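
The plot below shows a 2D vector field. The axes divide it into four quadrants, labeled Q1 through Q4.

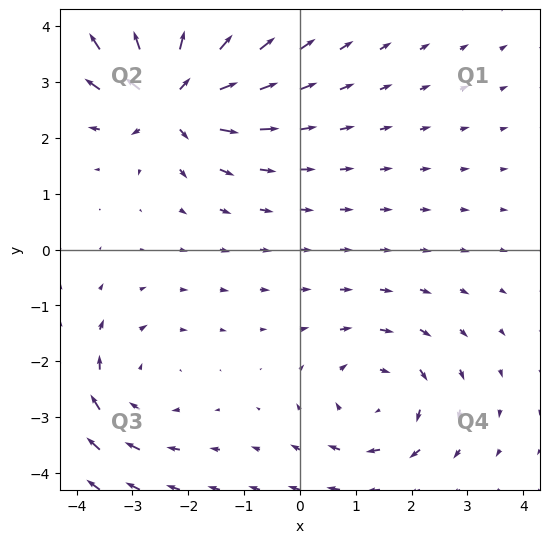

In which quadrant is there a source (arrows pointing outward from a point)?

The source sits at approximately (-2.3, 2.8), which lies in quadrant Q2. The divergence there is about +6, positive as expected for a source.

Q2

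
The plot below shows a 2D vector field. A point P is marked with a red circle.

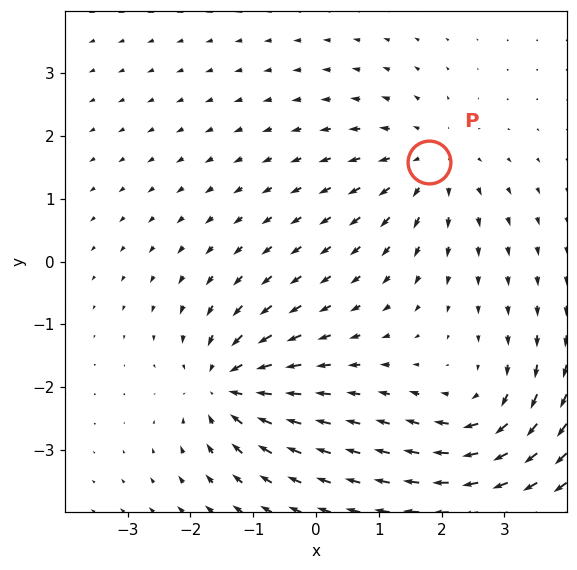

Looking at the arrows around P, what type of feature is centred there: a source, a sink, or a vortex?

source

At P (1.8, 1.6) the arrows spread outward. Divergence about +3, curl ≈0 — positive divergence with near-zero curl is a source.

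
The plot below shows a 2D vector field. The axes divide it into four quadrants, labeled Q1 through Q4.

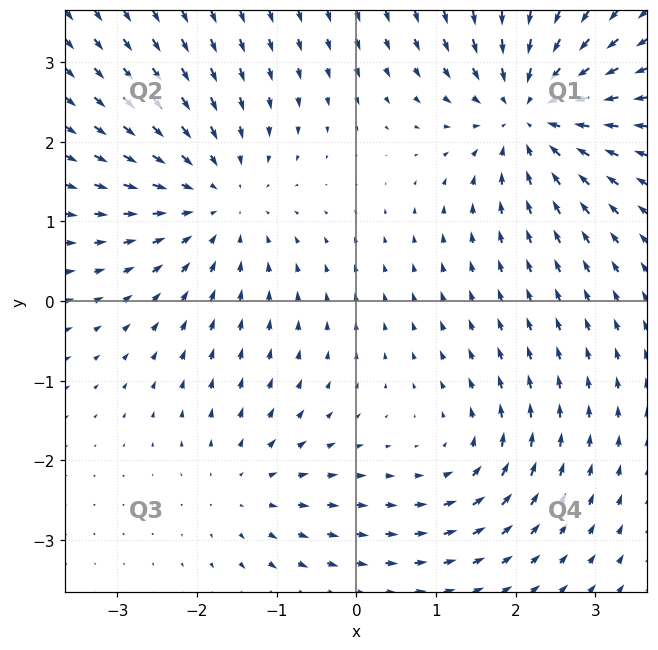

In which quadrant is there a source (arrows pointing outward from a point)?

The source sits at approximately (-1.4, -2.3), which lies in quadrant Q3. The divergence there is about +3, positive as expected for a source.

Q3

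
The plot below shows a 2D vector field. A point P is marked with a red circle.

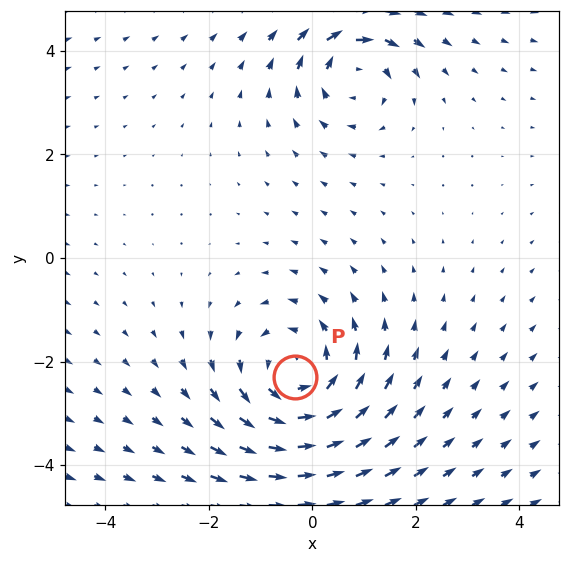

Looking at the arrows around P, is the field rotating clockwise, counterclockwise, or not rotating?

counterclockwise

Near P at (-0.3, -2.3) the arrows circulate counterclockwise. The curl (z-component) there is about +4; positive curl means counterclockwise rotation.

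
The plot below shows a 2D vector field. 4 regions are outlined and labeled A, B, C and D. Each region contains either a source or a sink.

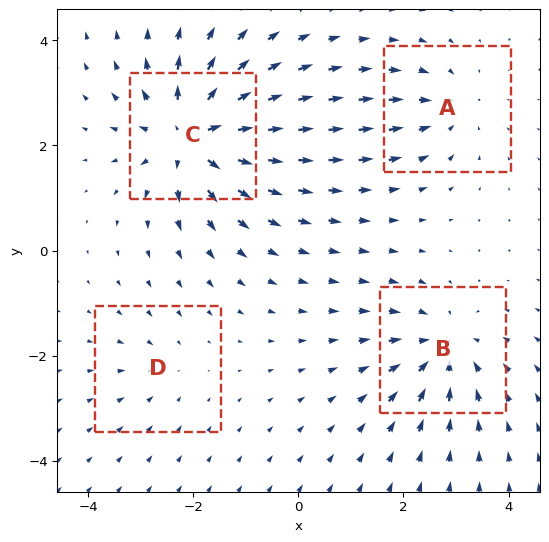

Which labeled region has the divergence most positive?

Divergence at each region's feature centre — A: about -4, B: about -5, C: about +7, D: about -2. Region C is most positive.

C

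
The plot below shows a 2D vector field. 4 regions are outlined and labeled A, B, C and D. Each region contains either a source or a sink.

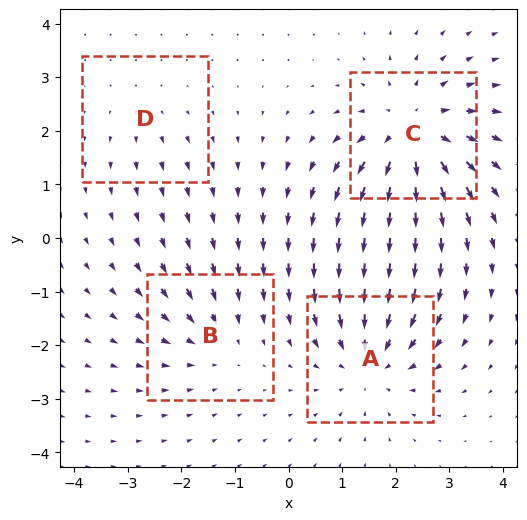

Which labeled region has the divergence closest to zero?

D

Divergence at each region's feature centre — A: about -5, B: about -3, C: about +6, D: about +2. Region D is closest to zero.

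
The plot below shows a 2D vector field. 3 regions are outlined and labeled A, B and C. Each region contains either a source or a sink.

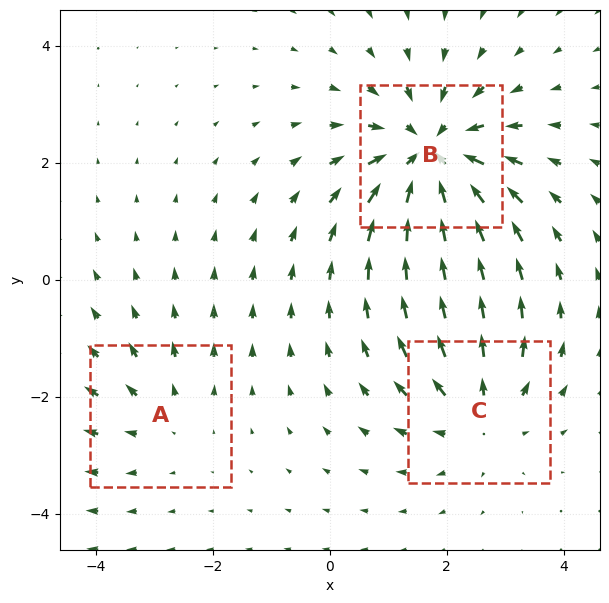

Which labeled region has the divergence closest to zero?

A

Divergence at each region's feature centre — A: about +2, B: about -5, C: about +3. Region A is closest to zero.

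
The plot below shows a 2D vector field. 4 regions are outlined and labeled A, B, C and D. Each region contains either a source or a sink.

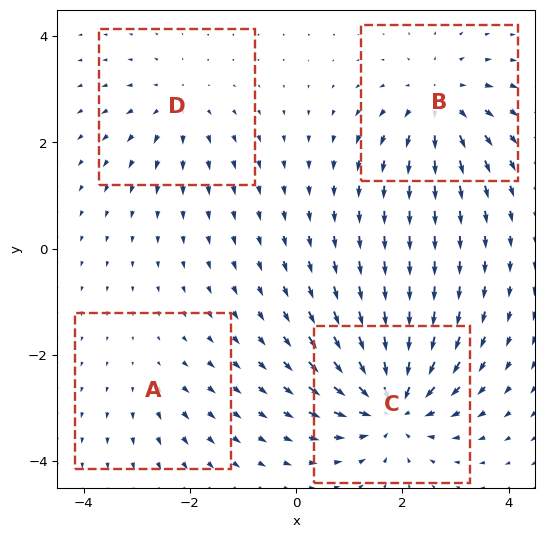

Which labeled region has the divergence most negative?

Divergence at each region's feature centre — A: about +2, B: about +6, C: about -8, D: about +4. Region C is most negative.

C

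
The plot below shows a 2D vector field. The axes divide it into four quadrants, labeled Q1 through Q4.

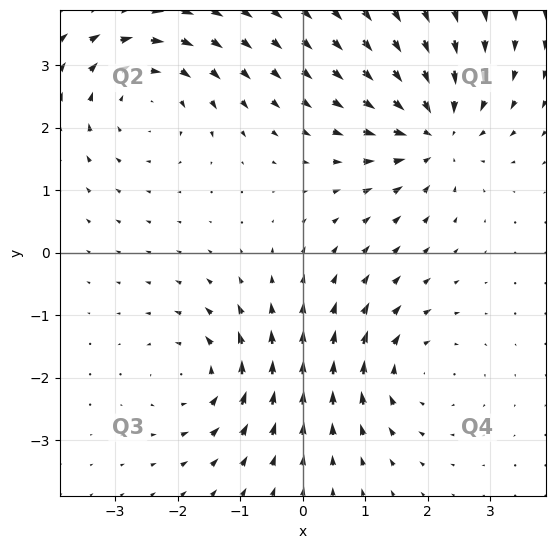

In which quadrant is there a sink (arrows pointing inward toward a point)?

Q1

The sink sits at approximately (2.1, 1.9), which lies in quadrant Q1. The divergence there is about -5, negative as expected for a sink.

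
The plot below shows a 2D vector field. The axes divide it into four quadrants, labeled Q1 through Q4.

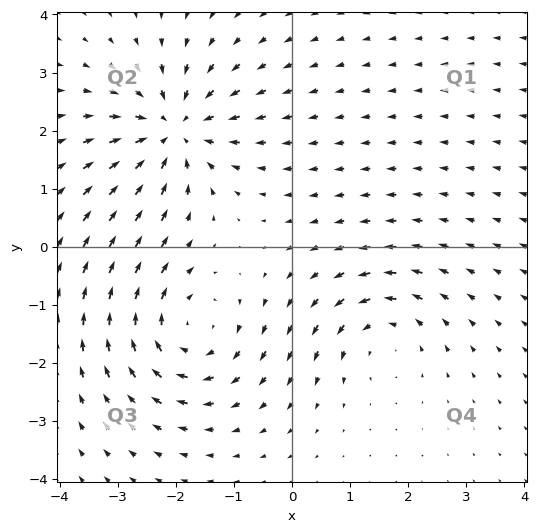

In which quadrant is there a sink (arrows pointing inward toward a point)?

Q2

The sink sits at approximately (-2.0, 2.0), which lies in quadrant Q2. The divergence there is about -5, negative as expected for a sink.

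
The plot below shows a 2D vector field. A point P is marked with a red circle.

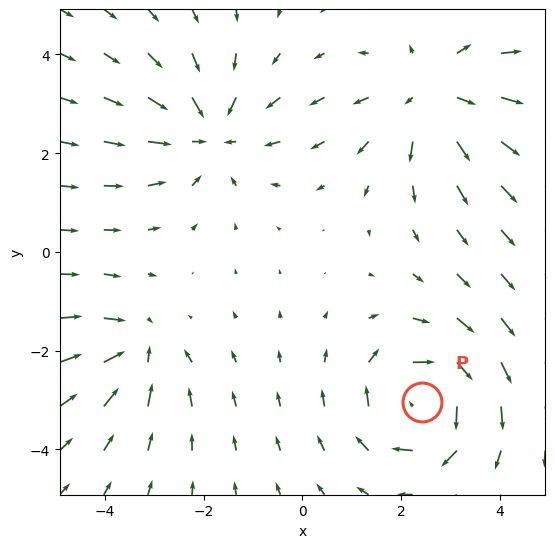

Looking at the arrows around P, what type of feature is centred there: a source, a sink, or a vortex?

At P (2.4, -3.0) the arrows circulate clockwise. Divergence ≈0, curl about -6 — near-zero divergence with nonzero curl is a vortex.

vortex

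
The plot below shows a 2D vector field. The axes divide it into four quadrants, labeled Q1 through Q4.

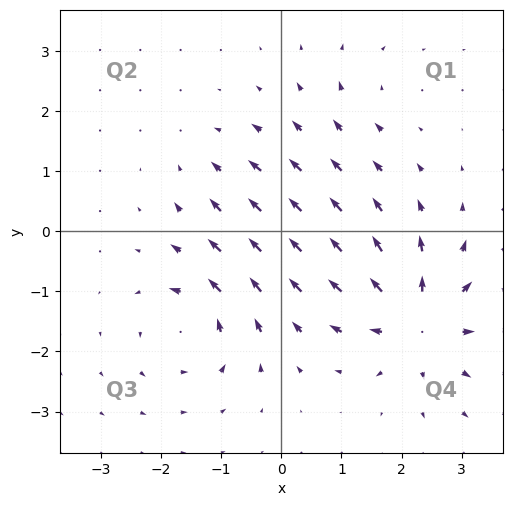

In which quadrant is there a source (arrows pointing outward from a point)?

The source sits at approximately (2.3, -1.5), which lies in quadrant Q4. The divergence there is about +7, positive as expected for a source.

Q4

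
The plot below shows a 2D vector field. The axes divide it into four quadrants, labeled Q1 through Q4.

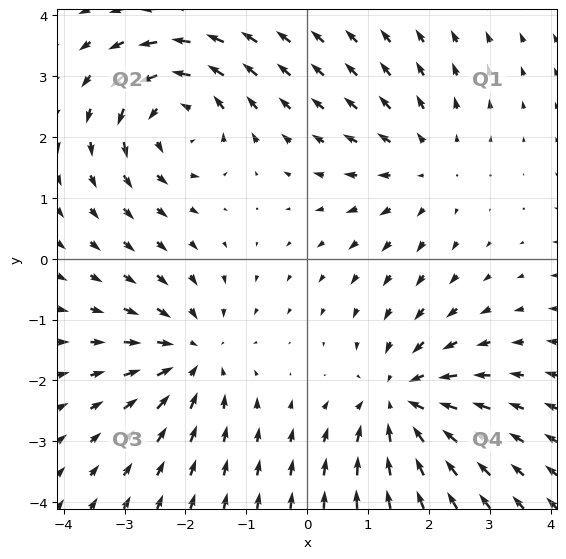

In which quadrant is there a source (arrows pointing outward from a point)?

Q1

The source sits at approximately (1.9, 1.5), which lies in quadrant Q1. The divergence there is about +3, positive as expected for a source.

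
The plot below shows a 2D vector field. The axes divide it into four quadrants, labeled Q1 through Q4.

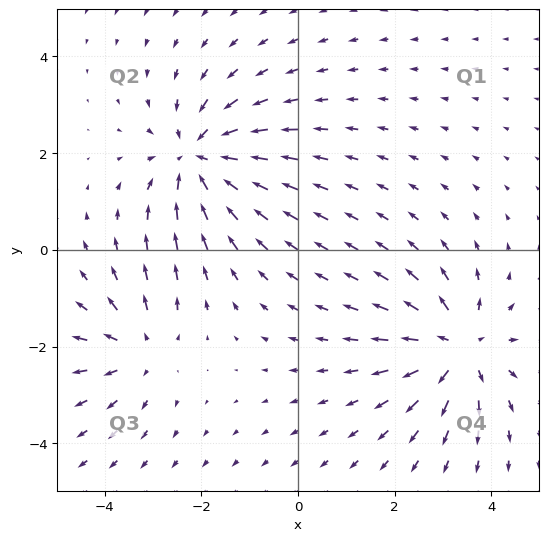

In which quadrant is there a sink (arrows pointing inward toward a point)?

Q2

The sink sits at approximately (-2.0, 1.9), which lies in quadrant Q2. The divergence there is about -5, negative as expected for a sink.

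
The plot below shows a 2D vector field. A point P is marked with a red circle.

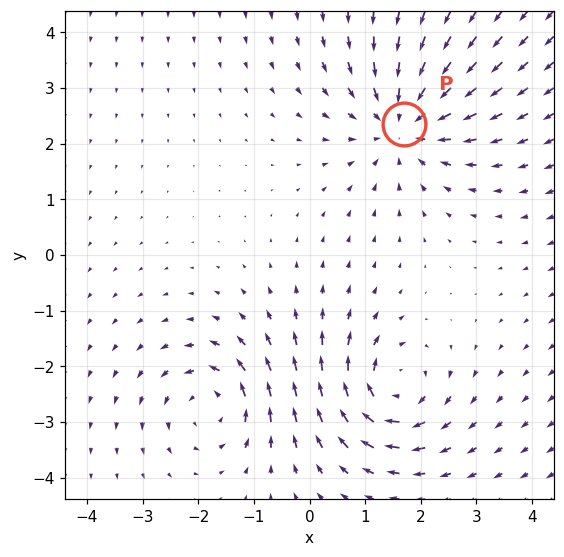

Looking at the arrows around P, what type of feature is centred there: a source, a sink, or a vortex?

sink

At P (1.7, 2.4) the arrows converge inward. Divergence about -4, curl ≈0 — negative divergence with near-zero curl is a sink.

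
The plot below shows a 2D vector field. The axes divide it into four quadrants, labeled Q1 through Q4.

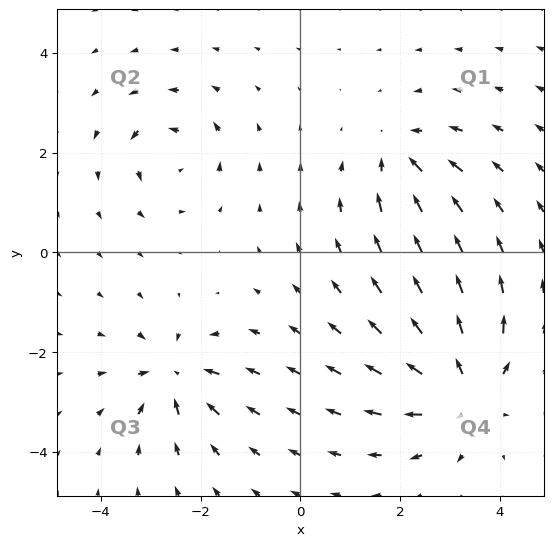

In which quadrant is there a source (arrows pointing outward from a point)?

Q4

The source sits at approximately (3.3, -2.8), which lies in quadrant Q4. The divergence there is about +4, positive as expected for a source.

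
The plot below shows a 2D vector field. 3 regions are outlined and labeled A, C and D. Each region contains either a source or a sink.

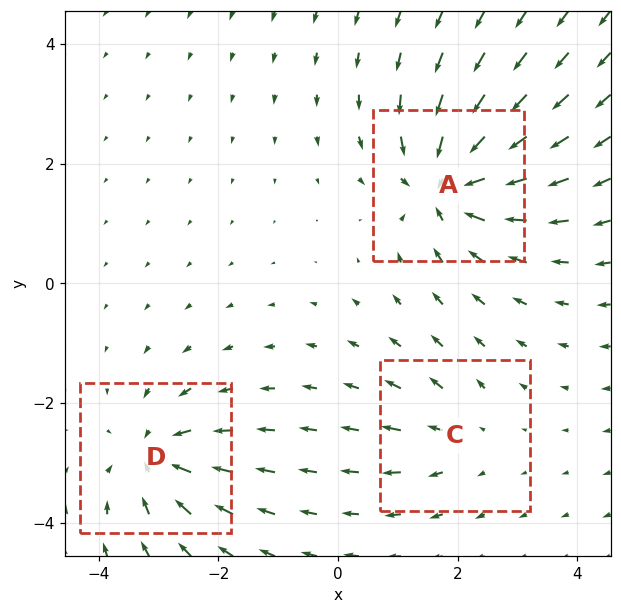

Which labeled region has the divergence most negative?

Divergence at each region's feature centre — A: about -6, C: about +2, D: about -4. Region A is most negative.

A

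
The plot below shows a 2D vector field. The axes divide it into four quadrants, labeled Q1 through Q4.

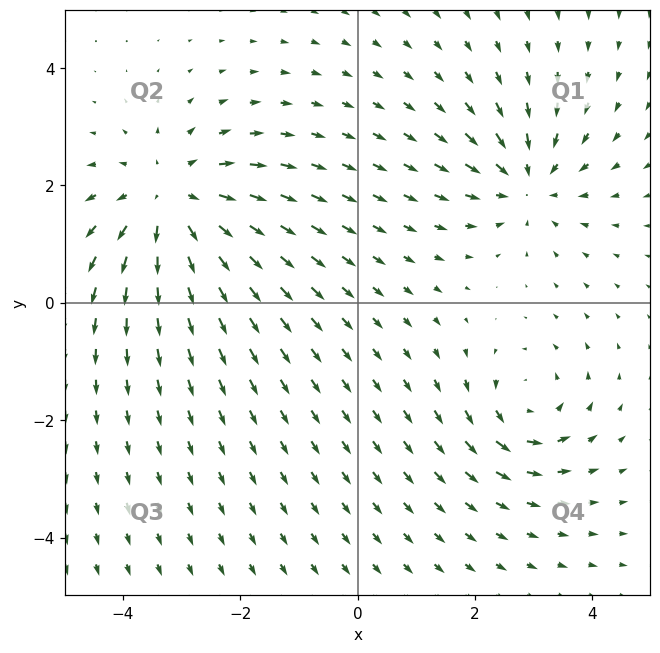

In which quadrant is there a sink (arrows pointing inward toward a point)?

The sink sits at approximately (2.9, 2.1), which lies in quadrant Q1. The divergence there is about -4, negative as expected for a sink.

Q1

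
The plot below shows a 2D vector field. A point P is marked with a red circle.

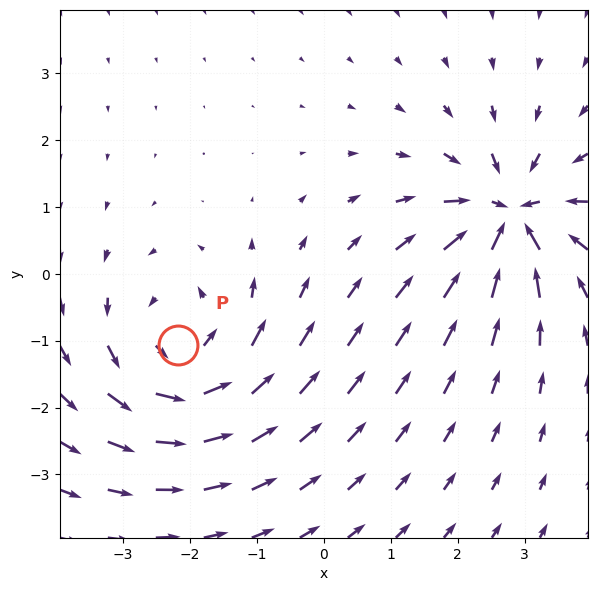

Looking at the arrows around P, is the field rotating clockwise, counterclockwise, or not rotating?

Near P at (-2.2, -1.1) the arrows circulate counterclockwise. The curl (z-component) there is about +5; positive curl means counterclockwise rotation.

counterclockwise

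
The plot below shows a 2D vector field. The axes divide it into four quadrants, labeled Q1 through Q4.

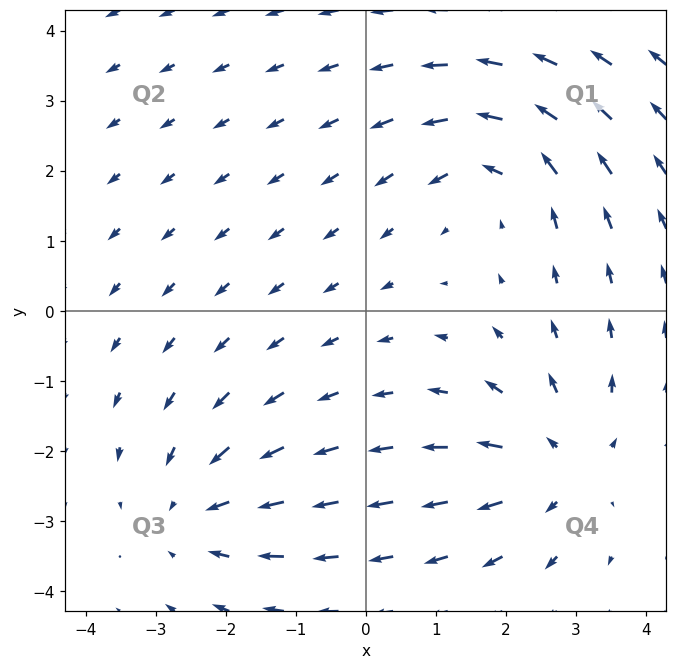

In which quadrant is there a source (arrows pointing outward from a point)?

The source sits at approximately (2.8, -2.2), which lies in quadrant Q4. The divergence there is about +4, positive as expected for a source.

Q4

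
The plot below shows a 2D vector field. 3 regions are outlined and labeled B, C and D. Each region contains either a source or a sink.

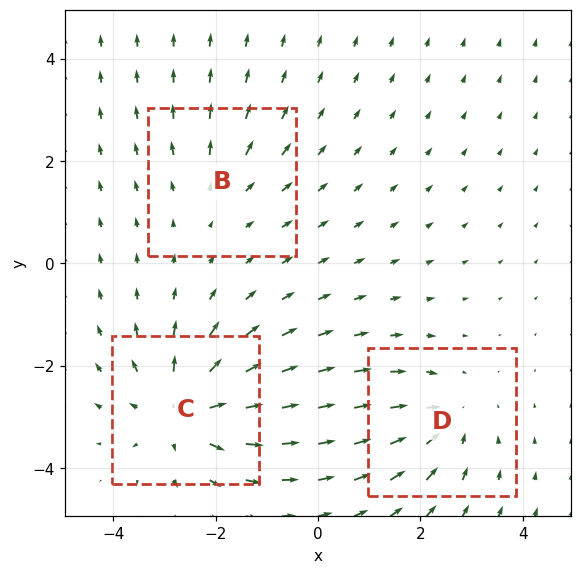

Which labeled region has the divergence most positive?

Divergence at each region's feature centre — B: about +2, C: about +4, D: about -3. Region C is most positive.

C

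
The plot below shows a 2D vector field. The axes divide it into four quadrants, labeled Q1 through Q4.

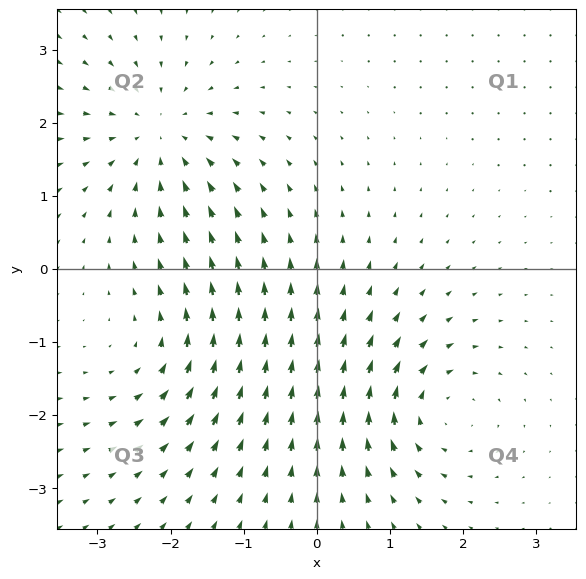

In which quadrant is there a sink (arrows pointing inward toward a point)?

Q2

The sink sits at approximately (-2.1, 1.8), which lies in quadrant Q2. The divergence there is about -5, negative as expected for a sink.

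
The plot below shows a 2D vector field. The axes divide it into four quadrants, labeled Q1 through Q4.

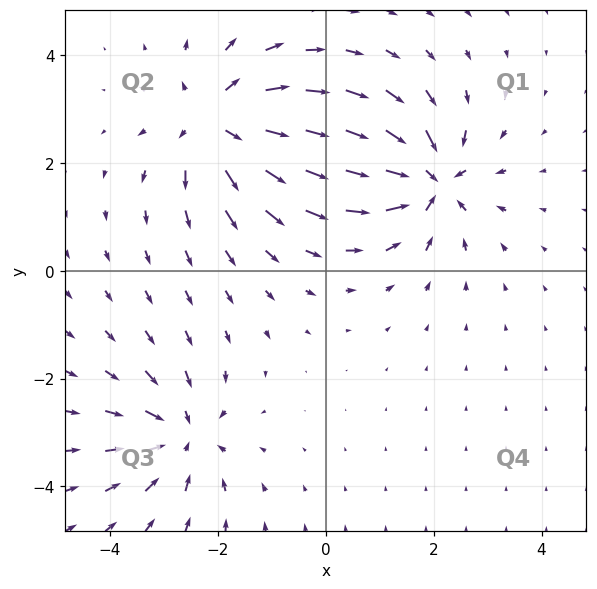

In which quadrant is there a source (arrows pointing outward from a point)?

The source sits at approximately (-2.0, 2.7), which lies in quadrant Q2. The divergence there is about +5, positive as expected for a source.

Q2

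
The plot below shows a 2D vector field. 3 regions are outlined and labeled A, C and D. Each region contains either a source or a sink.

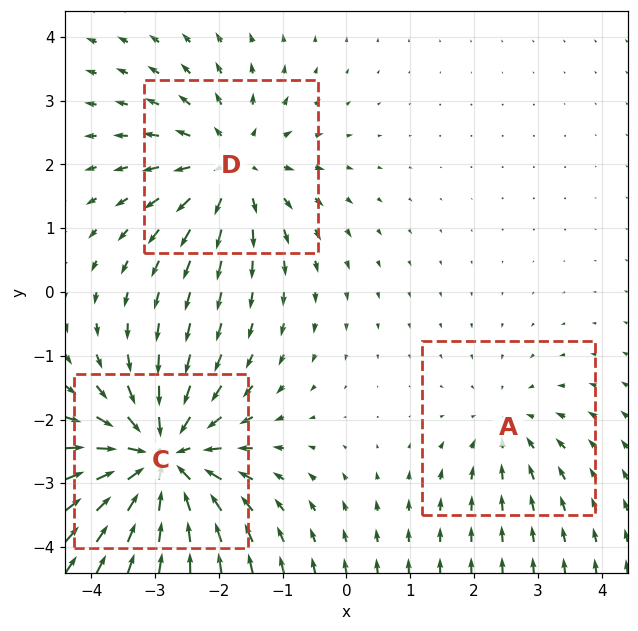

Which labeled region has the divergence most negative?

C

Divergence at each region's feature centre — A: about -2, C: about -5, D: about +3. Region C is most negative.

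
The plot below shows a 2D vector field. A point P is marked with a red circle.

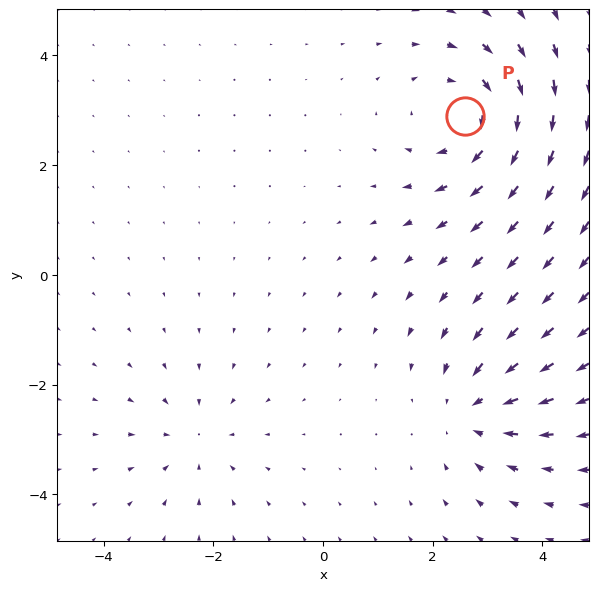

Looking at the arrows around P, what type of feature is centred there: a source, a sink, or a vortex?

vortex

At P (2.6, 2.9) the arrows circulate clockwise. Divergence ≈0, curl about -4 — near-zero divergence with nonzero curl is a vortex.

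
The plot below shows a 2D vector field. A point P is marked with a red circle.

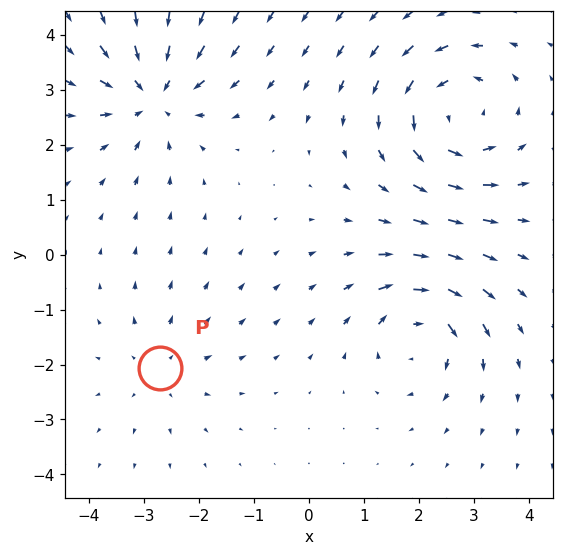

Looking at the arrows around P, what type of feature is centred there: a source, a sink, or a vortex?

source

At P (-2.7, -2.1) the arrows spread outward. Divergence about +2, curl ≈0 — positive divergence with near-zero curl is a source.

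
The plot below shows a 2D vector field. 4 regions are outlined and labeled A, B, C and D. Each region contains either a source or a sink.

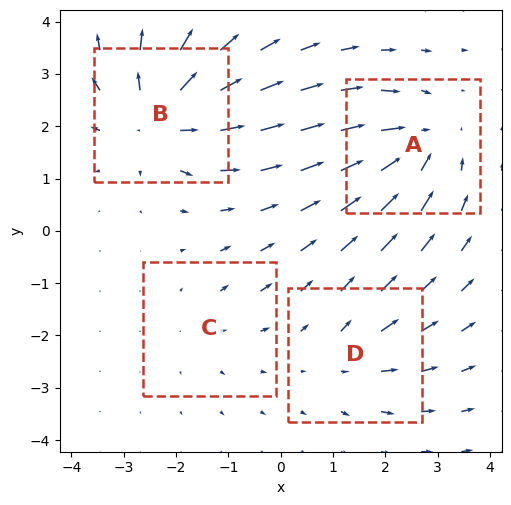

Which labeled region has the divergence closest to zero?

Divergence at each region's feature centre — A: about -5, B: about +6, C: about +2, D: about +3. Region C is closest to zero.

C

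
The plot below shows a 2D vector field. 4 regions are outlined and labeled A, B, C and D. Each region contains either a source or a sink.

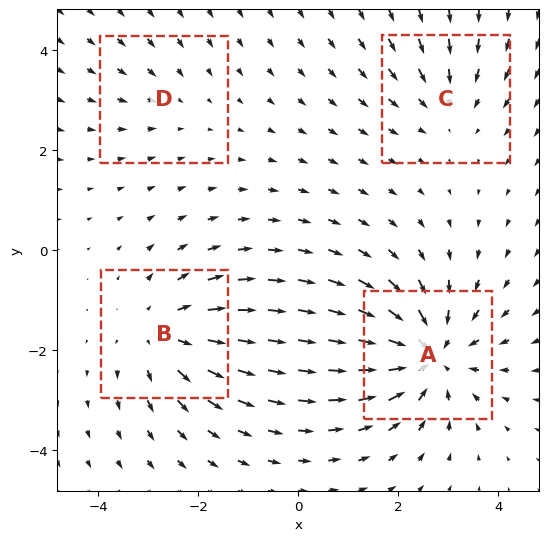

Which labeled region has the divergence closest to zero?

Divergence at each region's feature centre — A: about -6, B: about +4, C: about -3, D: about -2. Region D is closest to zero.

D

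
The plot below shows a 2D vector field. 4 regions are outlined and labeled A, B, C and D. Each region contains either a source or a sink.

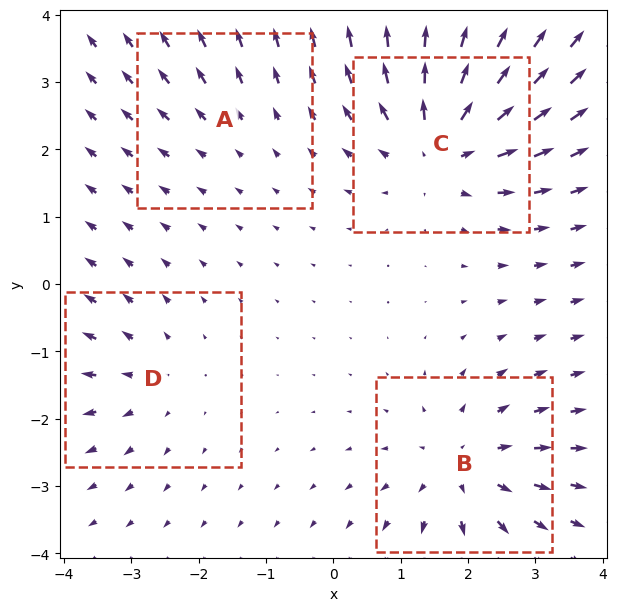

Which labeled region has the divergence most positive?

Divergence at each region's feature centre — A: about +2, B: about +5, C: about +7, D: about +3. Region C is most positive.

C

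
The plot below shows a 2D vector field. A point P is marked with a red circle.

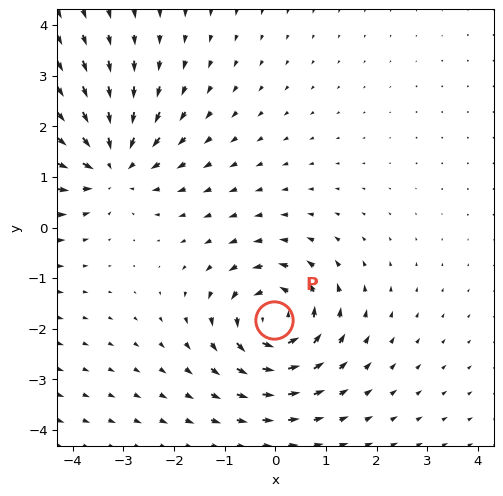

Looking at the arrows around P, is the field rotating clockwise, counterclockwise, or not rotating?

Near P at (-0.0, -1.8) the arrows circulate counterclockwise. The curl (z-component) there is about +5; positive curl means counterclockwise rotation.

counterclockwise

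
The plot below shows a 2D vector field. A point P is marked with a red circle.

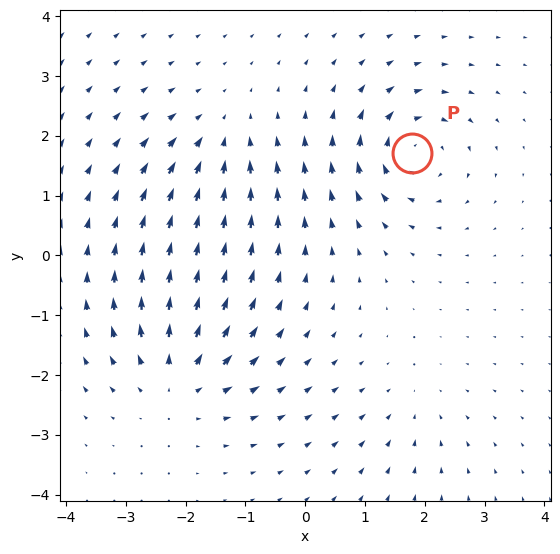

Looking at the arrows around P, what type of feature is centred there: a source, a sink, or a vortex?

vortex

At P (1.8, 1.7) the arrows circulate clockwise. Divergence ≈0, curl about -6 — near-zero divergence with nonzero curl is a vortex.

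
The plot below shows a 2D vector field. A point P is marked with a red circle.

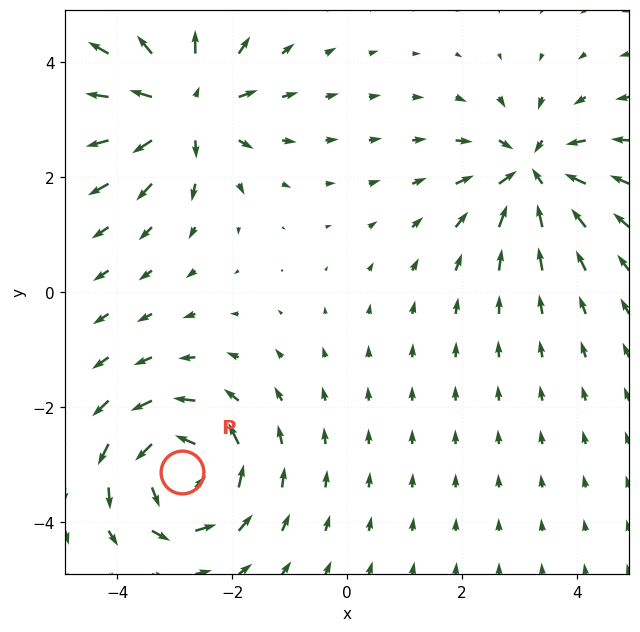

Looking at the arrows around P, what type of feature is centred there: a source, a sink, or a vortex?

At P (-2.9, -3.1) the arrows circulate counterclockwise. Divergence ≈0, curl about +6 — near-zero divergence with nonzero curl is a vortex.

vortex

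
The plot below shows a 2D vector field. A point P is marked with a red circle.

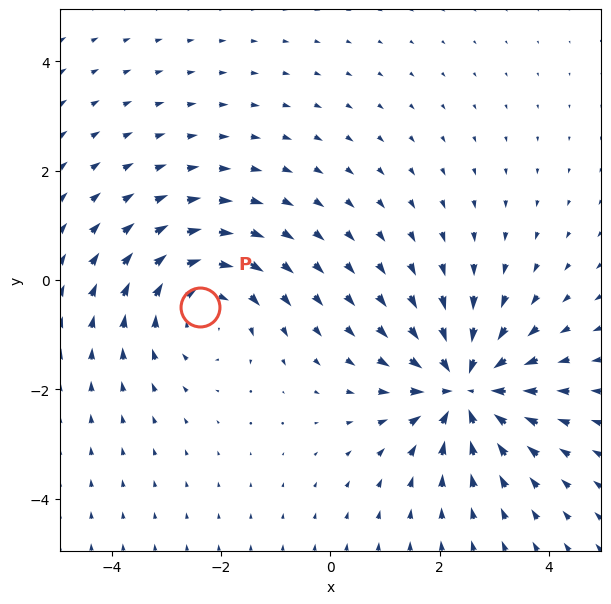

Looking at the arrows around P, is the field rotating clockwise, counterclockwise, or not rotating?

Near P at (-2.4, -0.5) the arrows circulate clockwise. The curl (z-component) there is about -3; negative curl means clockwise rotation.

clockwise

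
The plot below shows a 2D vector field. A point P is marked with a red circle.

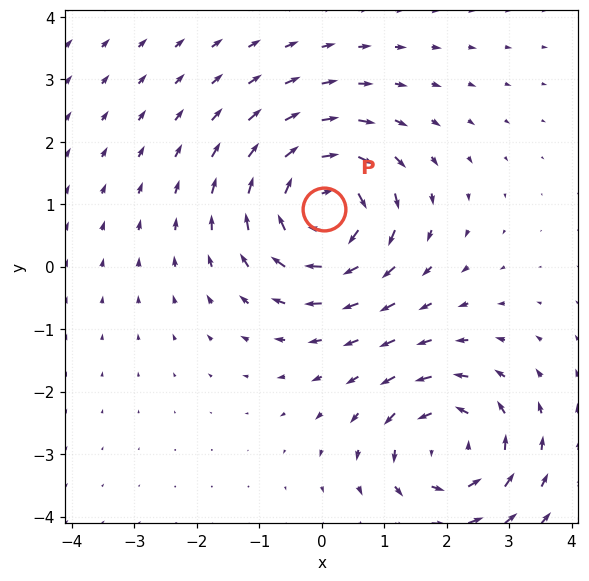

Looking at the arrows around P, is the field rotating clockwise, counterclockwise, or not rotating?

clockwise

Near P at (0.0, 0.9) the arrows circulate clockwise. The curl (z-component) there is about -4; negative curl means clockwise rotation.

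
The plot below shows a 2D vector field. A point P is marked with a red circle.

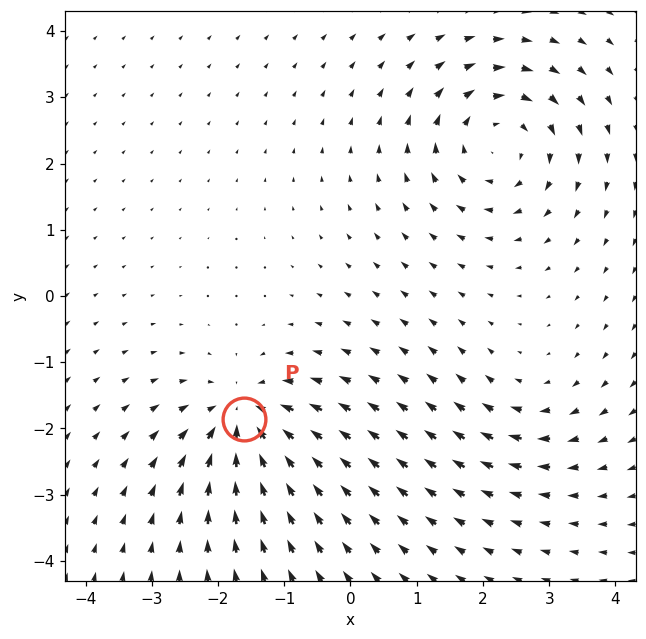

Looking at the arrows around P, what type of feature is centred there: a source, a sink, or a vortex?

At P (-1.6, -1.9) the arrows converge inward. Divergence about -6, curl ≈0 — negative divergence with near-zero curl is a sink.

sink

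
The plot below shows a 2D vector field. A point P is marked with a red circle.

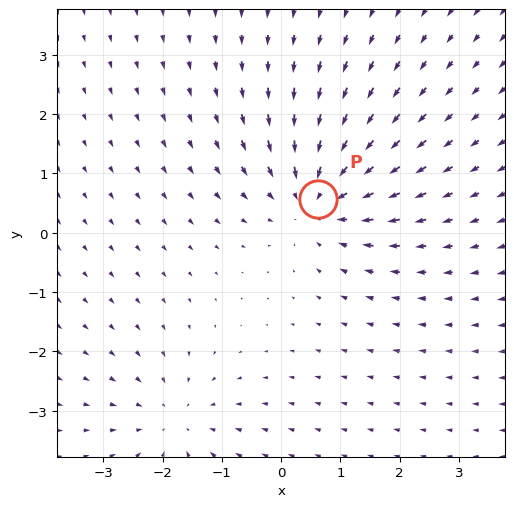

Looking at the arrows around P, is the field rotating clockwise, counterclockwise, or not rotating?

not rotating

Near P at (0.6, 0.6) the arrows show no circulation. The curl there is ≈0.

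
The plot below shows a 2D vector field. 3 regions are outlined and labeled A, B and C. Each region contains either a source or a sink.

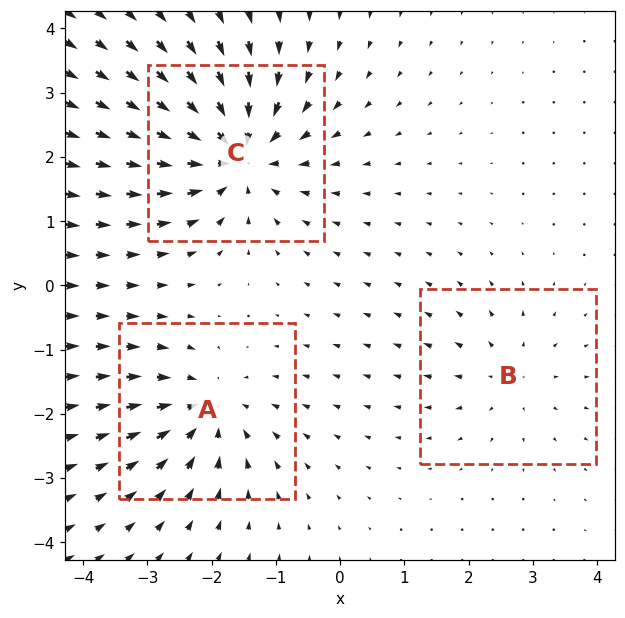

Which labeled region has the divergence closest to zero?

B

Divergence at each region's feature centre — A: about -4, B: about +2, C: about -5. Region B is closest to zero.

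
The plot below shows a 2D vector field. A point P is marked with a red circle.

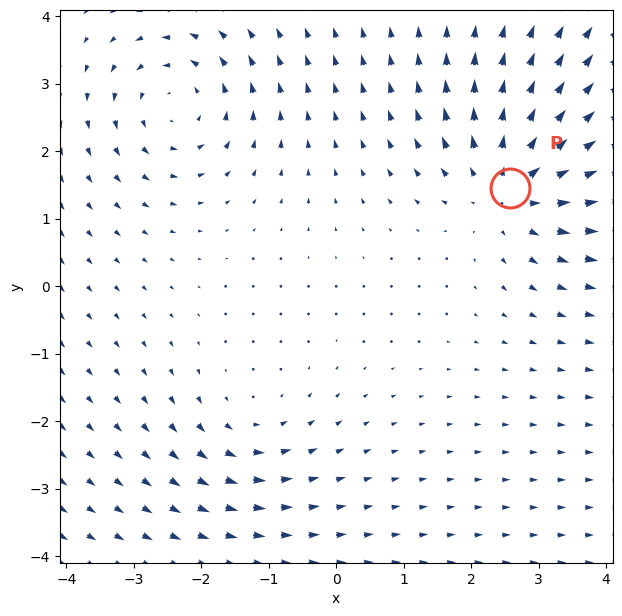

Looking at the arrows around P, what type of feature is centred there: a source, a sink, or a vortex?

At P (2.6, 1.5) the arrows spread outward. Divergence about +5, curl ≈0 — positive divergence with near-zero curl is a source.

source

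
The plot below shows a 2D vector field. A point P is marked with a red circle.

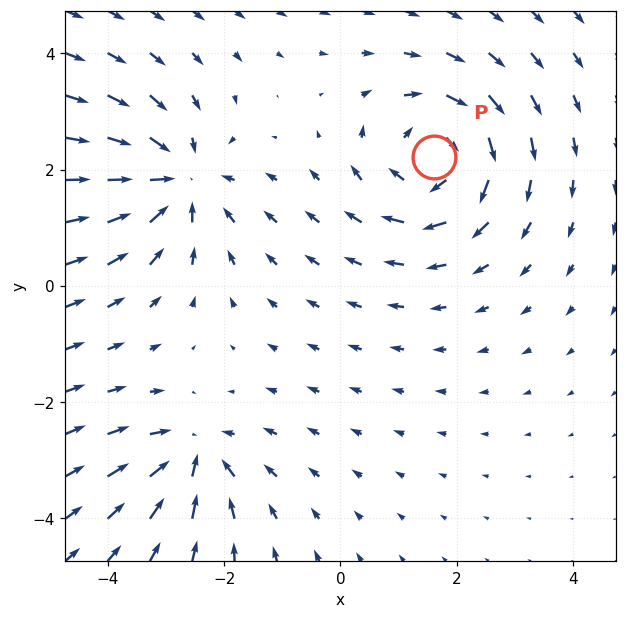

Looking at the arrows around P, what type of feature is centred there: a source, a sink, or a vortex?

vortex

At P (1.6, 2.2) the arrows circulate clockwise. Divergence ≈0, curl about -5 — near-zero divergence with nonzero curl is a vortex.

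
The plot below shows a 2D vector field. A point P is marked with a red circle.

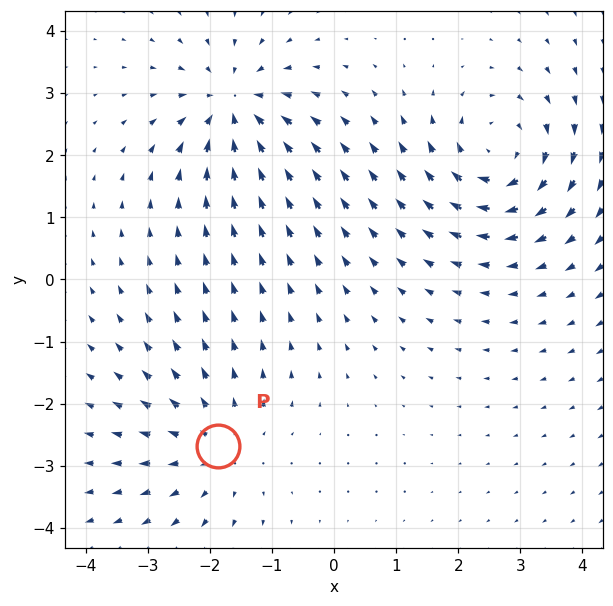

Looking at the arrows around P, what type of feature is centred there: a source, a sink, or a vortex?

source

At P (-1.9, -2.7) the arrows spread outward. Divergence about +3, curl ≈0 — positive divergence with near-zero curl is a source.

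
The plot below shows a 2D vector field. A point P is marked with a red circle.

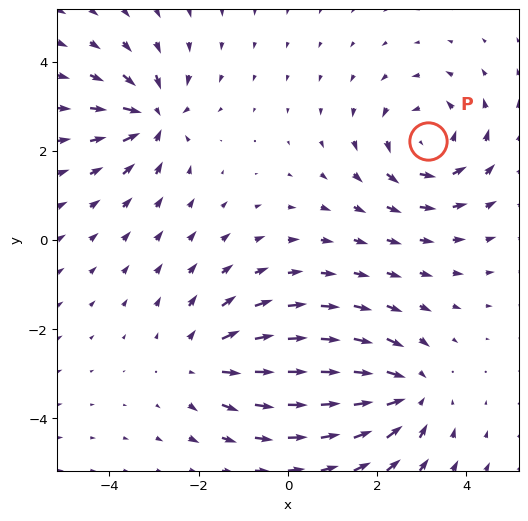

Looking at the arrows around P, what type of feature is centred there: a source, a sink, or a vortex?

vortex

At P (3.1, 2.2) the arrows circulate counterclockwise. Divergence ≈0, curl about +4 — near-zero divergence with nonzero curl is a vortex.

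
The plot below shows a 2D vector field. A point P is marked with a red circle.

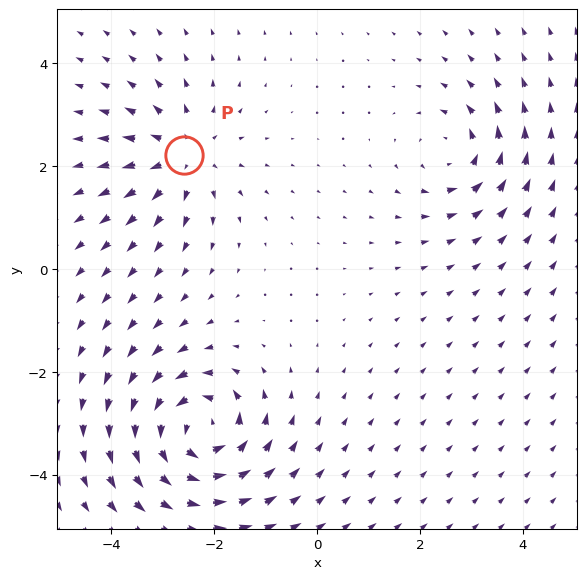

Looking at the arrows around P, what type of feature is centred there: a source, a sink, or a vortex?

At P (-2.6, 2.2) the arrows spread outward. Divergence about +3, curl ≈0 — positive divergence with near-zero curl is a source.

source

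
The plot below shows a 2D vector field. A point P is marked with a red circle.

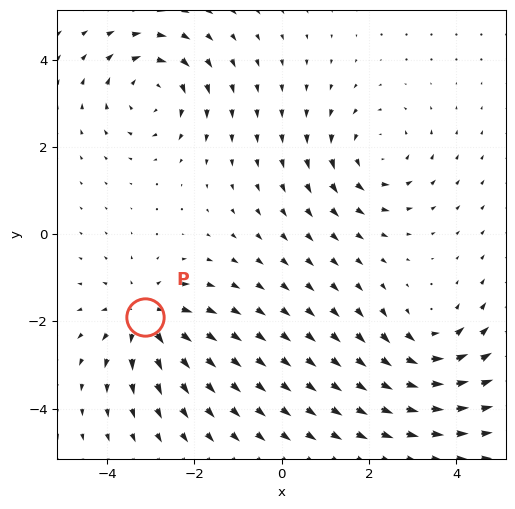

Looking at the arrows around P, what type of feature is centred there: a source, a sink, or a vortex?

source

At P (-3.1, -1.9) the arrows spread outward. Divergence about +5, curl ≈0 — positive divergence with near-zero curl is a source.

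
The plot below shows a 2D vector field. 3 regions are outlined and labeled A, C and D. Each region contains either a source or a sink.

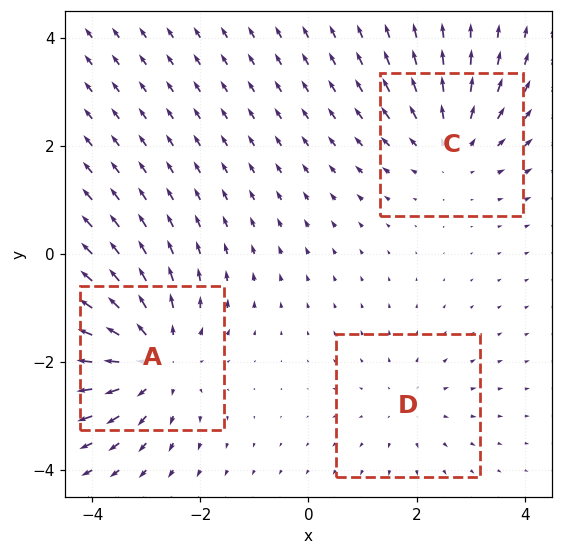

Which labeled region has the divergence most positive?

A

Divergence at each region's feature centre — A: about +4, C: about +3, D: about +2. Region A is most positive.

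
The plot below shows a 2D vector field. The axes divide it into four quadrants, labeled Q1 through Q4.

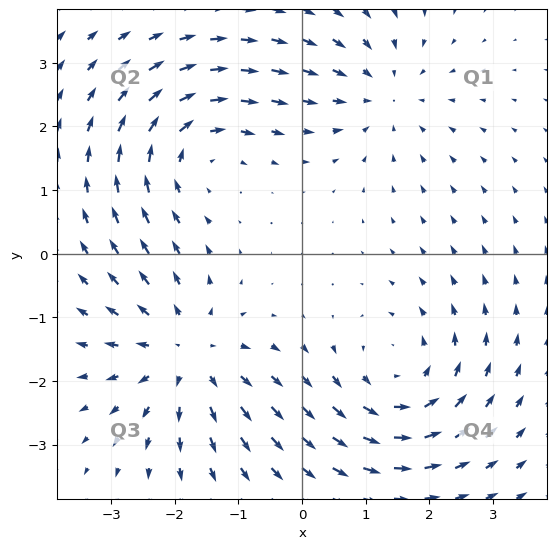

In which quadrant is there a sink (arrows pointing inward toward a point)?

Q1

The sink sits at approximately (1.2, 2.5), which lies in quadrant Q1. The divergence there is about -2, negative as expected for a sink.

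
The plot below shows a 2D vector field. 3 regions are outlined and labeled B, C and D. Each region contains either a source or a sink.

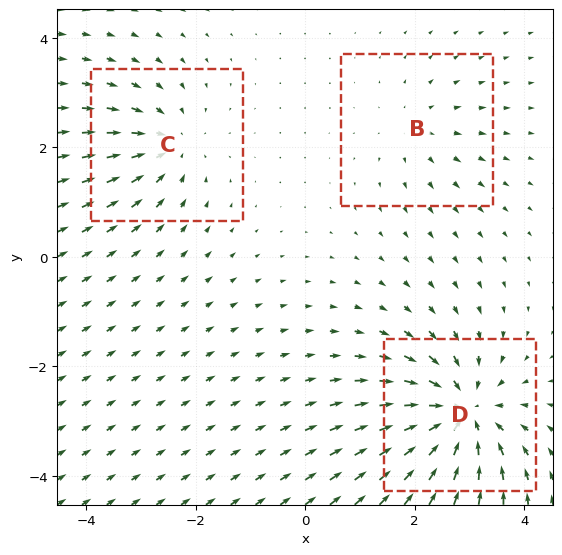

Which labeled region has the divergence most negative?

D

Divergence at each region's feature centre — B: about +2, C: about -4, D: about -6. Region D is most negative.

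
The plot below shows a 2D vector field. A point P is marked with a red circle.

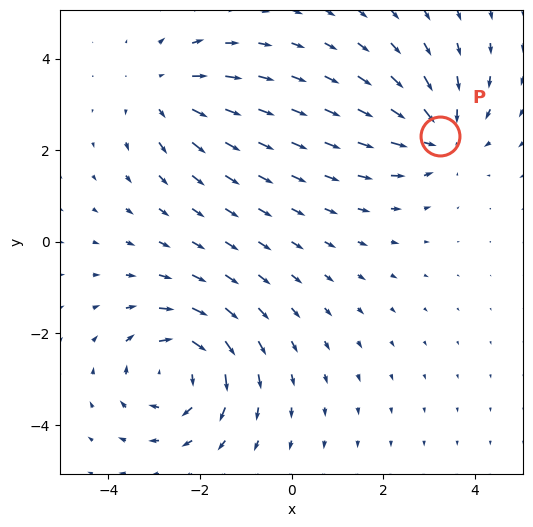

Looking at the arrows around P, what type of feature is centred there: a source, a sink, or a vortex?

At P (3.2, 2.3) the arrows converge inward. Divergence about -4, curl ≈0 — negative divergence with near-zero curl is a sink.

sink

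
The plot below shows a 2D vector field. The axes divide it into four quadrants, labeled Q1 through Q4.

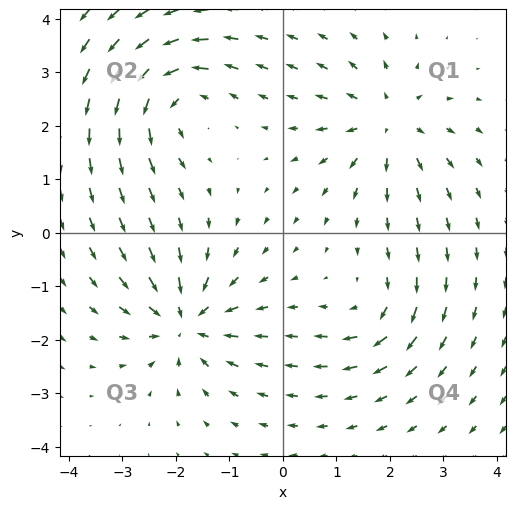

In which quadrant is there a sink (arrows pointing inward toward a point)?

The sink sits at approximately (-1.8, -1.7), which lies in quadrant Q3. The divergence there is about -6, negative as expected for a sink.

Q3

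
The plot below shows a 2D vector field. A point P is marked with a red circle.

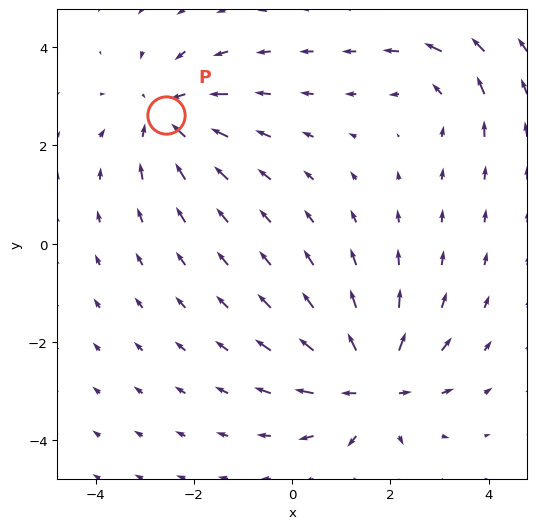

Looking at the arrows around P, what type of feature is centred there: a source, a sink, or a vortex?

sink

At P (-2.6, 2.6) the arrows converge inward. Divergence about -4, curl ≈0 — negative divergence with near-zero curl is a sink.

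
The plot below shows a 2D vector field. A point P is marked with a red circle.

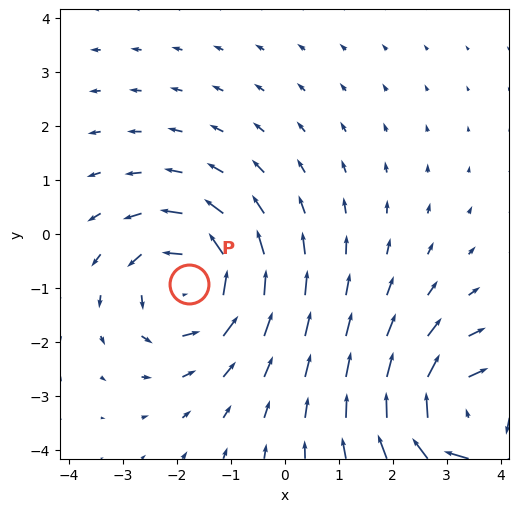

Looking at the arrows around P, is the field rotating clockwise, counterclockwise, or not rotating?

counterclockwise

Near P at (-1.8, -0.9) the arrows circulate counterclockwise. The curl (z-component) there is about +4; positive curl means counterclockwise rotation.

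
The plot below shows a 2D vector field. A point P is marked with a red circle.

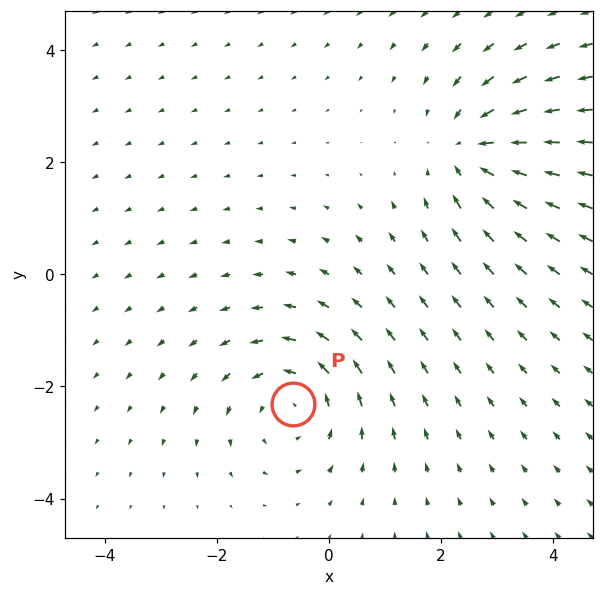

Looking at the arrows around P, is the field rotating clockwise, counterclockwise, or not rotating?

counterclockwise

Near P at (-0.6, -2.3) the arrows circulate counterclockwise. The curl (z-component) there is about +4; positive curl means counterclockwise rotation.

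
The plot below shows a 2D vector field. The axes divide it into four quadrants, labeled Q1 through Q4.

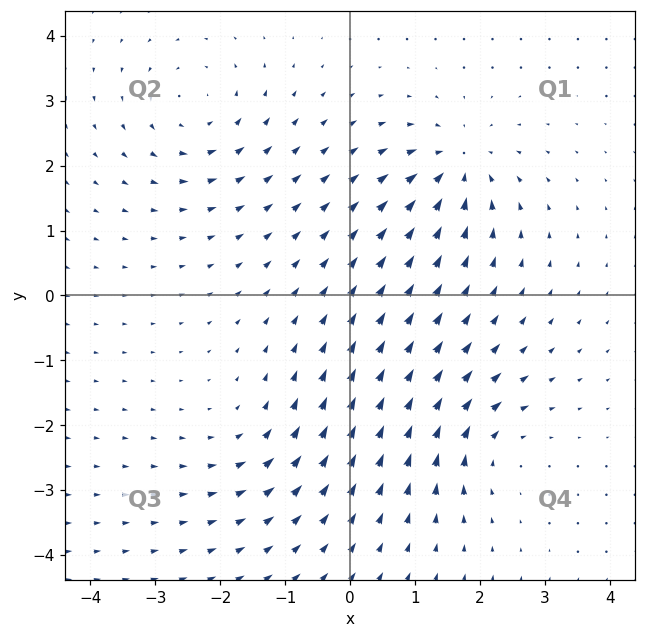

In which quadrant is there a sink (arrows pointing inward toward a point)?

The sink sits at approximately (1.7, 2.0), which lies in quadrant Q1. The divergence there is about -7, negative as expected for a sink.

Q1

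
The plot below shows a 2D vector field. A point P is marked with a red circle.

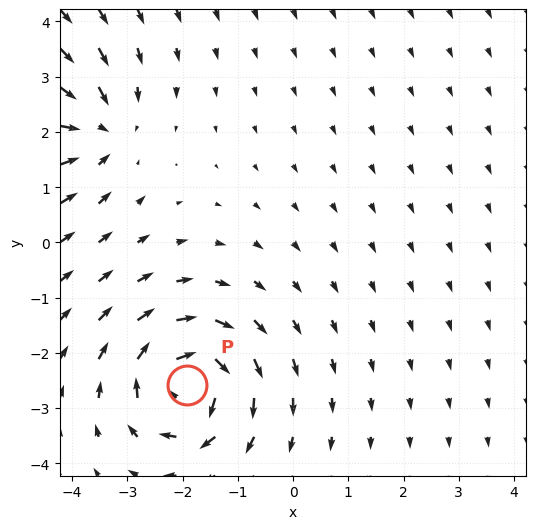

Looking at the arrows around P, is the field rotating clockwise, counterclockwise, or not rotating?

clockwise

Near P at (-1.9, -2.6) the arrows circulate clockwise. The curl (z-component) there is about -5; negative curl means clockwise rotation.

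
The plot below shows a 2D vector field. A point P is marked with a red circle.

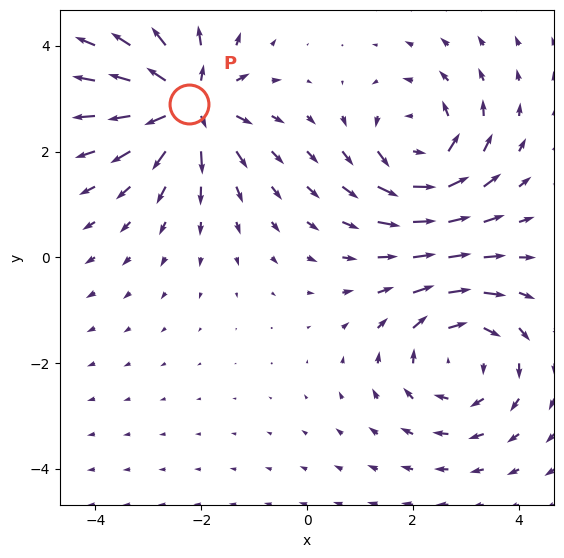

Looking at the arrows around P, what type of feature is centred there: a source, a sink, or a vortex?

At P (-2.2, 2.9) the arrows spread outward. Divergence about +5, curl ≈0 — positive divergence with near-zero curl is a source.

source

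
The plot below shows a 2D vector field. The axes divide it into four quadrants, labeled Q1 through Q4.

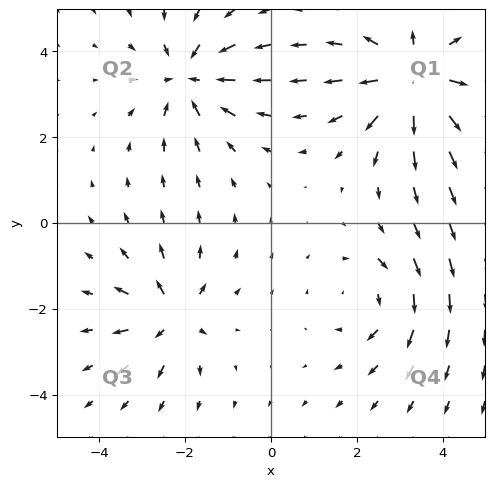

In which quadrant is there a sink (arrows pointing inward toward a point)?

The sink sits at approximately (-1.9, 3.4), which lies in quadrant Q2. The divergence there is about -4, negative as expected for a sink.

Q2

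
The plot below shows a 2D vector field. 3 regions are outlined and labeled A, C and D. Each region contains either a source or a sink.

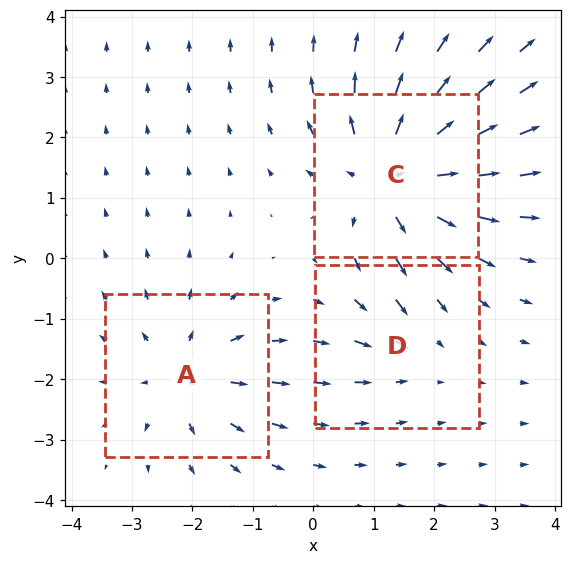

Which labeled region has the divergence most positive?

Divergence at each region's feature centre — A: about +3, C: about +5, D: about -2. Region C is most positive.

C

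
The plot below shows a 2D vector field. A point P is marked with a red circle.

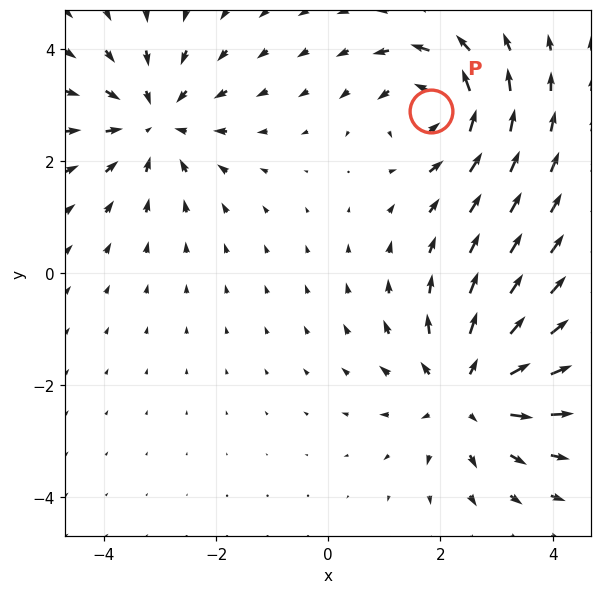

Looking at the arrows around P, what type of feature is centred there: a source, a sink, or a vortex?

vortex

At P (1.8, 2.9) the arrows circulate counterclockwise. Divergence ≈0, curl about +5 — near-zero divergence with nonzero curl is a vortex.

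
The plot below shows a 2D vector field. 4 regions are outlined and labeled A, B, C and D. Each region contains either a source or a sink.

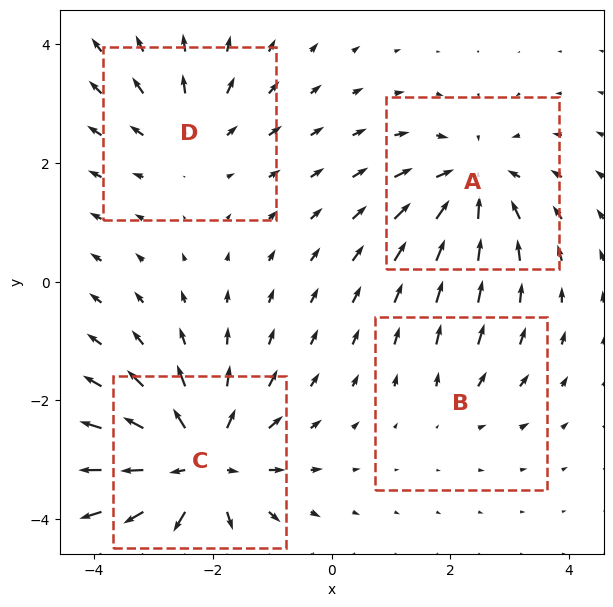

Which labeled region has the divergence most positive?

C

Divergence at each region's feature centre — A: about -5, B: about +2, C: about +7, D: about +3. Region C is most positive.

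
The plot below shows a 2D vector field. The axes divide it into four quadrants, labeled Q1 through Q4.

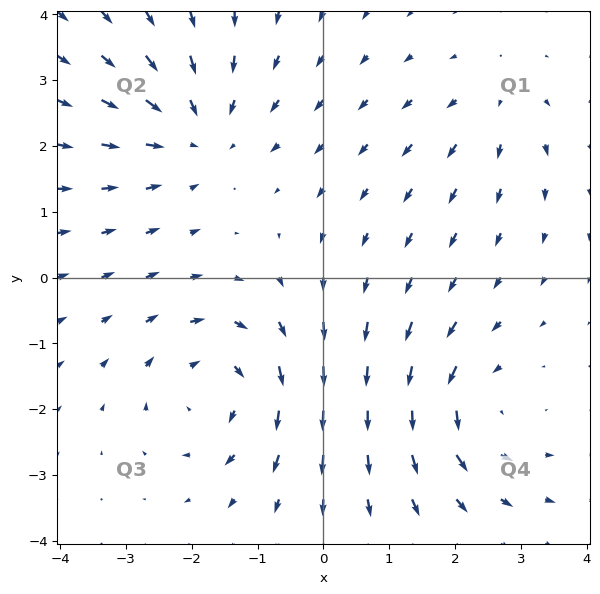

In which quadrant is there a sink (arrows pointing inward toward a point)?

Q2

The sink sits at approximately (-1.9, 2.2), which lies in quadrant Q2. The divergence there is about -4, negative as expected for a sink.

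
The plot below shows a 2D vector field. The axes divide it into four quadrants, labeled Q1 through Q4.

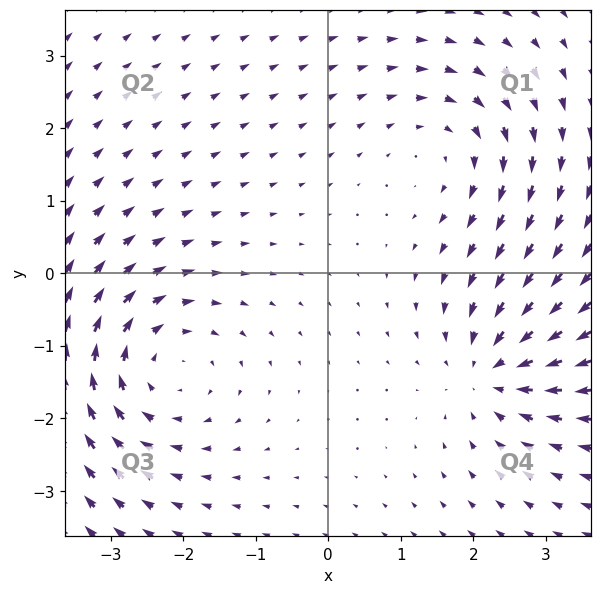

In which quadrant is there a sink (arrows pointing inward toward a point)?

The sink sits at approximately (2.3, -1.4), which lies in quadrant Q4. The divergence there is about -4, negative as expected for a sink.

Q4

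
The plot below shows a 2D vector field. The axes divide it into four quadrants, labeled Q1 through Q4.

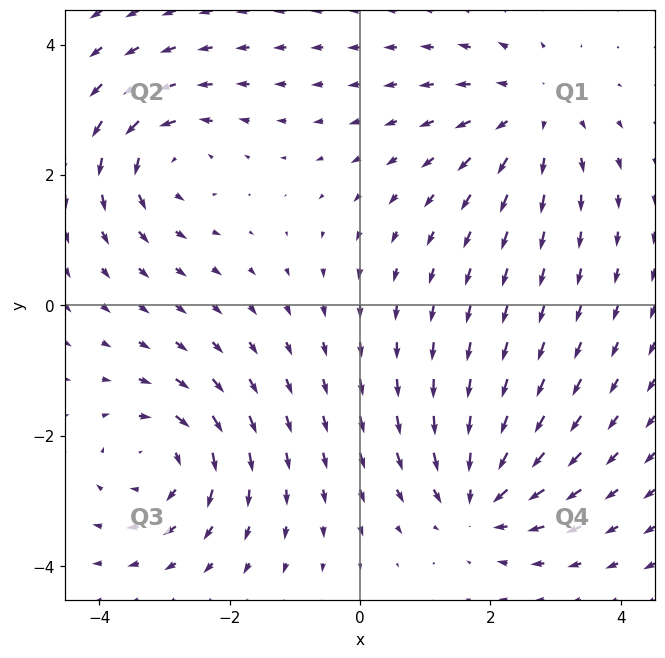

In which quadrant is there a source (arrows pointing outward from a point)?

Q1

The source sits at approximately (2.6, 3.0), which lies in quadrant Q1. The divergence there is about +3, positive as expected for a source.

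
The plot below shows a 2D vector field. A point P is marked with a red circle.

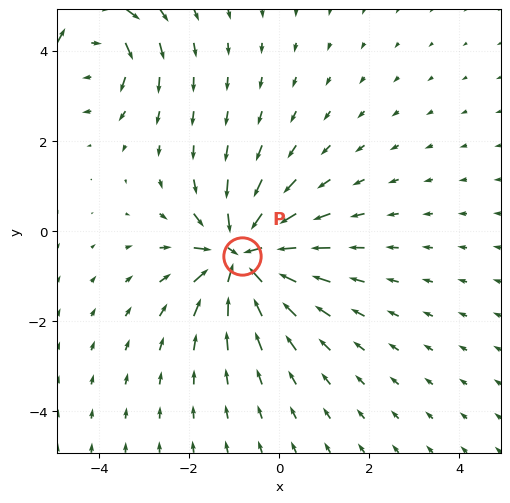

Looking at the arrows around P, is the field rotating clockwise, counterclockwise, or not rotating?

Near P at (-0.8, -0.6) the arrows show no circulation. The curl there is ≈0.

not rotating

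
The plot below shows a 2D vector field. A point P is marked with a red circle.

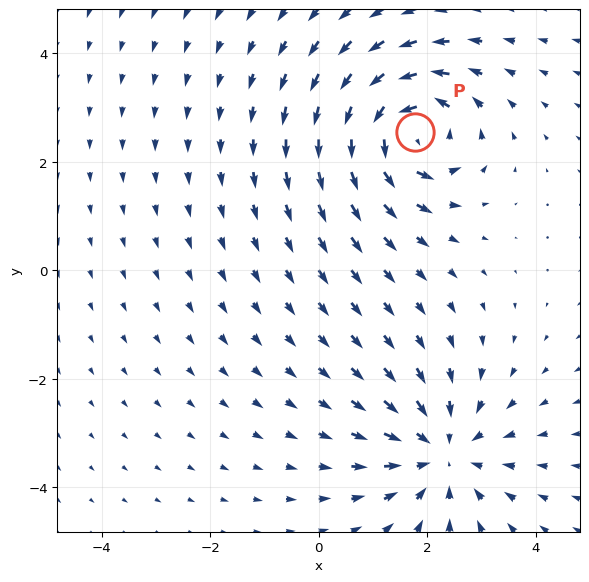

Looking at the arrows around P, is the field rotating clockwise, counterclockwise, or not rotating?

Near P at (1.8, 2.5) the arrows circulate counterclockwise. The curl (z-component) there is about +6; positive curl means counterclockwise rotation.

counterclockwise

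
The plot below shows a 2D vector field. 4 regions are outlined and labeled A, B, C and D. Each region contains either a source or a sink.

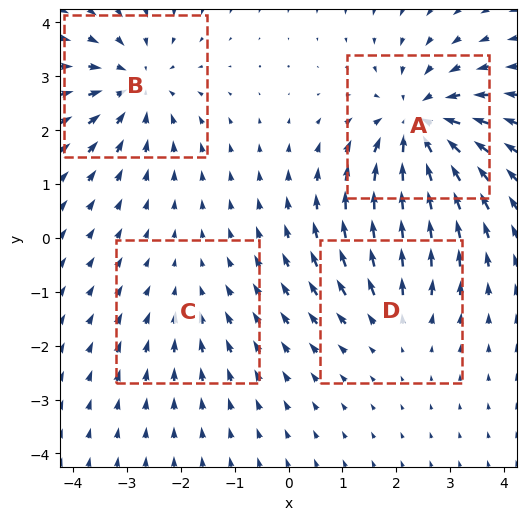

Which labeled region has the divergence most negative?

A

Divergence at each region's feature centre — A: about -6, B: about -4, C: about -2, D: about +3. Region A is most negative.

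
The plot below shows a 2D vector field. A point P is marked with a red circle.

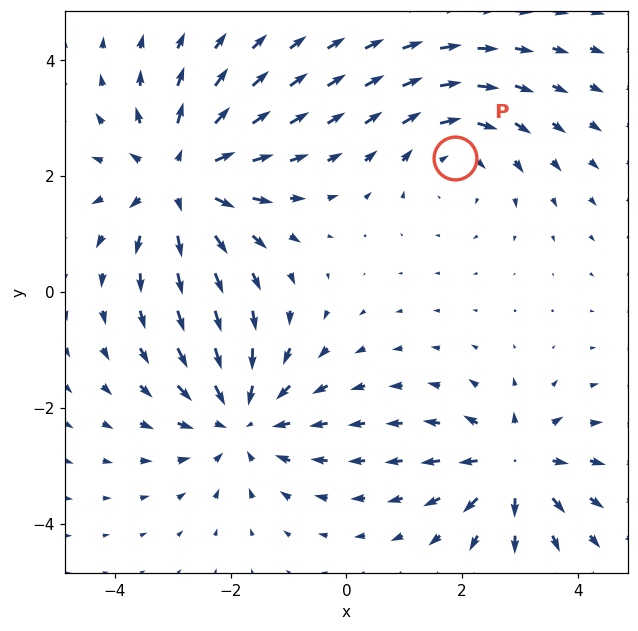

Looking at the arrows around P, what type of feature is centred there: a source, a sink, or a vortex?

At P (1.9, 2.3) the arrows circulate clockwise. Divergence ≈0, curl about -3 — near-zero divergence with nonzero curl is a vortex.

vortex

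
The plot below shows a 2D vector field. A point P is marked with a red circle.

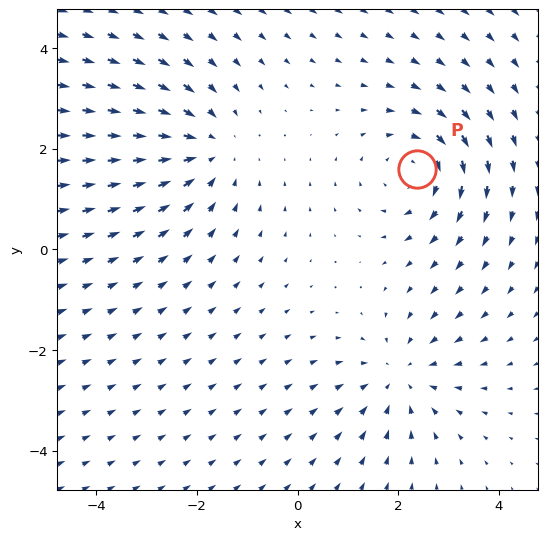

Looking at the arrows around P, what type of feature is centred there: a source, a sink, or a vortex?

At P (2.4, 1.6) the arrows circulate clockwise. Divergence ≈0, curl about -4 — near-zero divergence with nonzero curl is a vortex.

vortex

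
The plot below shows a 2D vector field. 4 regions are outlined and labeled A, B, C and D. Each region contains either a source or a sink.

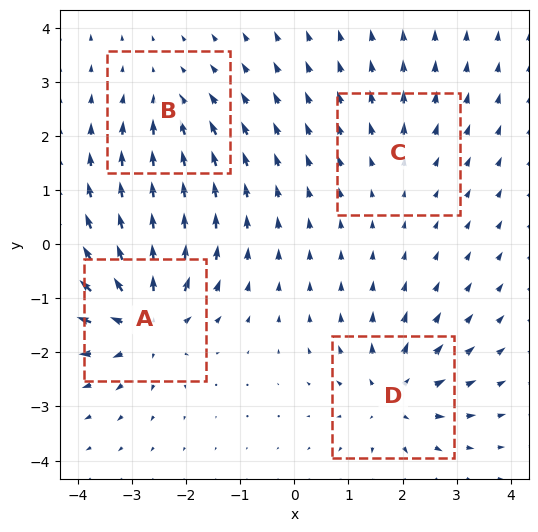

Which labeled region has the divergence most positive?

Divergence at each region's feature centre — A: about +8, B: about -3, C: about +2, D: about +6. Region A is most positive.

A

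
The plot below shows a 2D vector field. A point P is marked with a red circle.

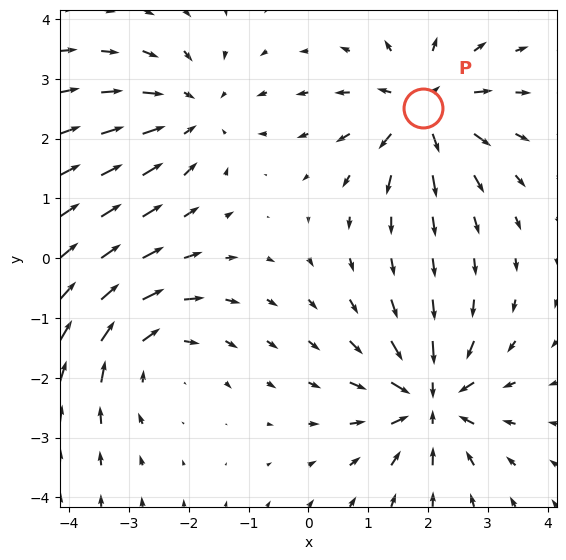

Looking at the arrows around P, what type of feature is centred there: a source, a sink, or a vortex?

source

At P (1.9, 2.5) the arrows spread outward. Divergence about +6, curl ≈0 — positive divergence with near-zero curl is a source.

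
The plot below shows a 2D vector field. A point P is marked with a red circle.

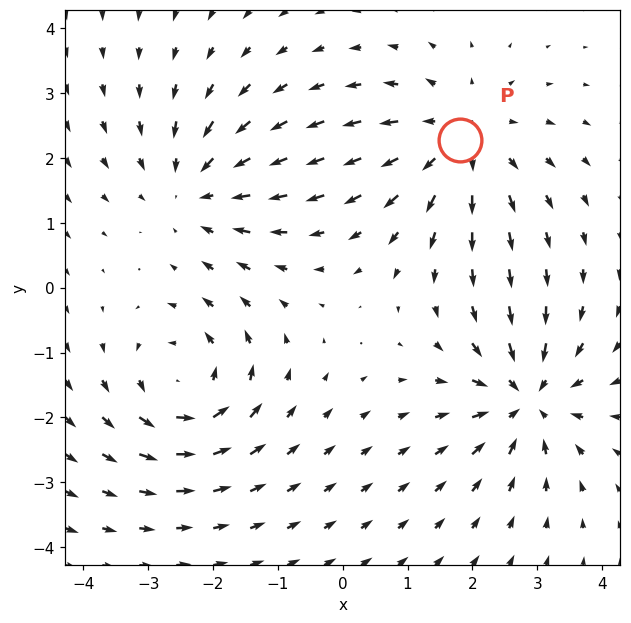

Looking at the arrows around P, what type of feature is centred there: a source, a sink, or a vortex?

source

At P (1.8, 2.3) the arrows spread outward. Divergence about +4, curl ≈0 — positive divergence with near-zero curl is a source.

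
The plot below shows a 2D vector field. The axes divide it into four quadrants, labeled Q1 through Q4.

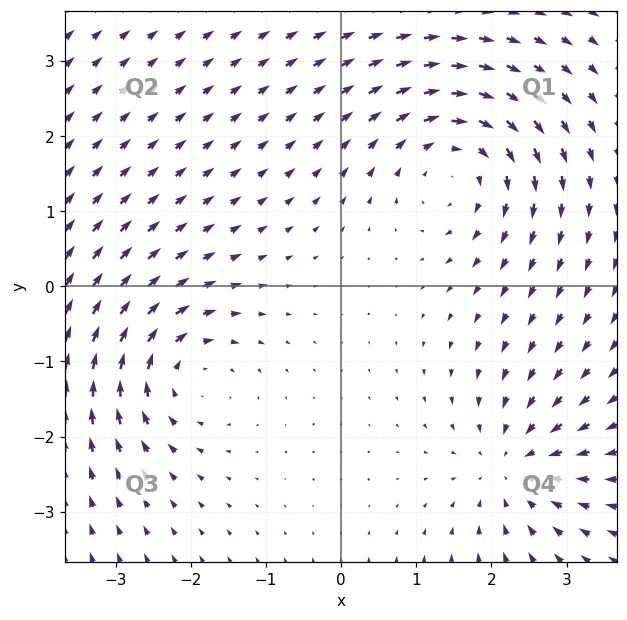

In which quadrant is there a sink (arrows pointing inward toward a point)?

Q4

The sink sits at approximately (2.3, -2.4), which lies in quadrant Q4. The divergence there is about -4, negative as expected for a sink.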